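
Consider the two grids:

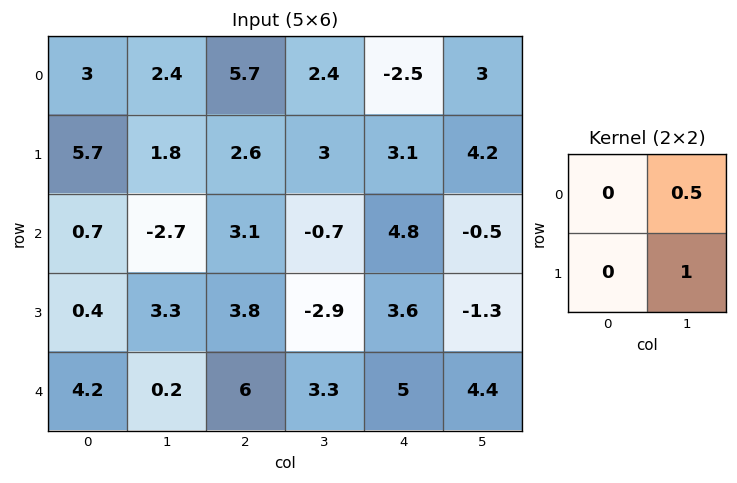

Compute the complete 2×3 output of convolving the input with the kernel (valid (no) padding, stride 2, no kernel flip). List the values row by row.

Output[0,0]: The receptive field on the input at this output position is [3 2.4 / 5.7 1.8]. Elementwise product with the kernel and sum: 2.4·0.5 + 1.8·1.
Output[0,1]: The receptive field on the input at this output position is [5.7 2.4 / 2.6 3]. Elementwise product with the kernel and sum: 2.4·0.5 + 3·1.

3 4.2 5.7
1.95 -3.25 -1.55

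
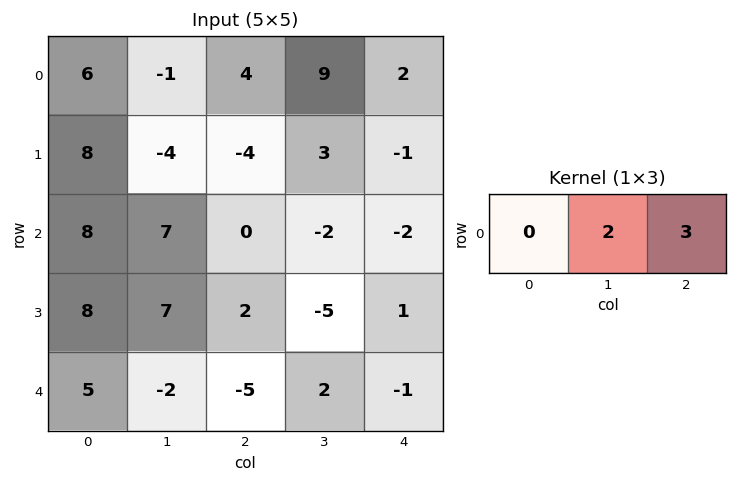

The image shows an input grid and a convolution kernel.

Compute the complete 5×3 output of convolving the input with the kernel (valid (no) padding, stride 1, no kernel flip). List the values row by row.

Output[0,0]: The receptive field on the input at this output position is [6 -1 4]. Elementwise product with the kernel and sum: -1·2 + 4·3.

10 35 24
-20 1 3
14 -6 -10
20 -11 -7
-19 -4 1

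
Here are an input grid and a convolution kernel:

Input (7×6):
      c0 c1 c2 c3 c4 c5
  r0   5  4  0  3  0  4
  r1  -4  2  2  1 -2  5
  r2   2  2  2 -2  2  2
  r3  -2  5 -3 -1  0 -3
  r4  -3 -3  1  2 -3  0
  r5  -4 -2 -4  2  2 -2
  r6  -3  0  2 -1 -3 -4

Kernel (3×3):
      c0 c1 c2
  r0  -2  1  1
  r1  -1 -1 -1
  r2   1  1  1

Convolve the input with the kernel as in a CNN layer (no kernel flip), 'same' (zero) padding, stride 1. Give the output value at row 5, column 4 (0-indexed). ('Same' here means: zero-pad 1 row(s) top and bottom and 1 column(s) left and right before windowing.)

The receptive field on the zero-padded input at this output position is [2 -3 0 / 2 2 -2 / -1 -3 -4]. Elementwise product with the kernel and sum: 2·-2 + -3·1 + 0·1 + 2·-1 + 2·-1 + -2·-1 + -1·1 + -3·1 + -4·1.

-17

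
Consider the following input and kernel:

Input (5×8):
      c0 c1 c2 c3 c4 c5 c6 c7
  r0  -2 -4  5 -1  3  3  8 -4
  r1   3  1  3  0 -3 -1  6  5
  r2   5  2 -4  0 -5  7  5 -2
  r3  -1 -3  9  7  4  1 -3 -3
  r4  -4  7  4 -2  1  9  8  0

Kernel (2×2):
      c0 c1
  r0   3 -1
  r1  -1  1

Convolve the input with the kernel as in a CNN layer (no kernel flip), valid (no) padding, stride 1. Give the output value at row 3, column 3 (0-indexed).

20

The receptive field on the input at this output position is [7 4 / -2 1]. Elementwise product with the kernel and sum: 7·3 + 4·-1 + -2·-1 + 1·1.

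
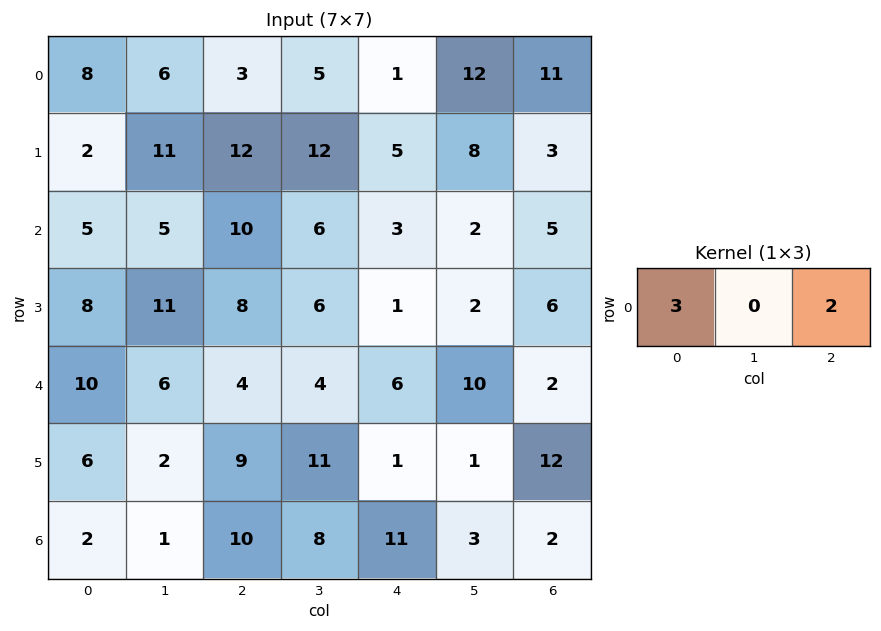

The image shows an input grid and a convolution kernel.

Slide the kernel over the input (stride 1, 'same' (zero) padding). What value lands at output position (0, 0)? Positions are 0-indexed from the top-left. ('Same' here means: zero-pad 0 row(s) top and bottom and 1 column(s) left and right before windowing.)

The receptive field on the zero-padded input at this output position is [0 8 6]. Elementwise product with the kernel and sum: 0·3 + 6·2.

12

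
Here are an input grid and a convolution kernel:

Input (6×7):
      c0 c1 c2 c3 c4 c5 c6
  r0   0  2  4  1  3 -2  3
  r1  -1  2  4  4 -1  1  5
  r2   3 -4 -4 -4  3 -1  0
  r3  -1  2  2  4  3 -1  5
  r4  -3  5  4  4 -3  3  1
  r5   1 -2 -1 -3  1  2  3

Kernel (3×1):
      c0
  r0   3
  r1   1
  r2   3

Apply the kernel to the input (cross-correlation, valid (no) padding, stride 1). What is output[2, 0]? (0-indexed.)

The receptive field on the input at this output position is [3 / -1 / -3]. Elementwise product with the kernel and sum: 3·3 + -1·1 + -3·3.

-1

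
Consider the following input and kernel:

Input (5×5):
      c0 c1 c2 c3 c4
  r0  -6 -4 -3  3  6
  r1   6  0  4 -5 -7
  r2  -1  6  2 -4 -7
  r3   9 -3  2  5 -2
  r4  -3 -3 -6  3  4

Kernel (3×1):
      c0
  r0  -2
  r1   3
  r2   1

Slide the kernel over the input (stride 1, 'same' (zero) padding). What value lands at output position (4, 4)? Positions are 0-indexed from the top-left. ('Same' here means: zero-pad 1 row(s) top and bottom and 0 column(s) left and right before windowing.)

16

The receptive field on the zero-padded input at this output position is [-2 / 4 / 0]. Elementwise product with the kernel and sum: -2·-2 + 4·3 + 0·1.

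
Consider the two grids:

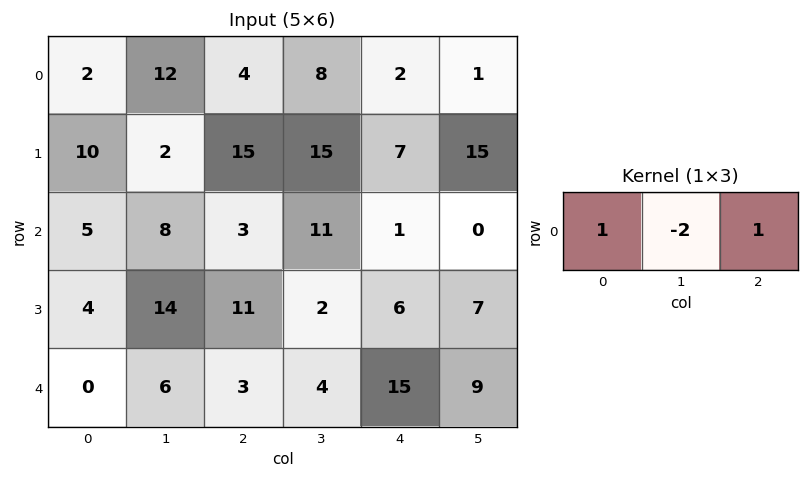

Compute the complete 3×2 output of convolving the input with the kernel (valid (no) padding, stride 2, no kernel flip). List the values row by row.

-18 -10
-8 -18
-9 10

Output[0,0]: The receptive field on the input at this output position is [2 12 4]. Elementwise product with the kernel and sum: 2·1 + 12·-2 + 4·1.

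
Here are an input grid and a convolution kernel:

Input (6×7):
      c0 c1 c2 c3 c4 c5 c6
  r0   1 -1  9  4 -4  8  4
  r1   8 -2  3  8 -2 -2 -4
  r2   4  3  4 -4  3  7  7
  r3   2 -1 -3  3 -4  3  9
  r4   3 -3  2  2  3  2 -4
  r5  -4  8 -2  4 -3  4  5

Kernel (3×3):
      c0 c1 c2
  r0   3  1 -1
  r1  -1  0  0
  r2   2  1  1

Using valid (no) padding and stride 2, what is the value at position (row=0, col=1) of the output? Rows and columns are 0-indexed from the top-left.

39

The receptive field on the input at this output position is [9 4 -4 / 3 8 -2 / 4 -4 3]. Elementwise product with the kernel and sum: 9·3 + 4·1 + -4·-1 + 3·-1 + 4·2 + -4·1 + 3·1.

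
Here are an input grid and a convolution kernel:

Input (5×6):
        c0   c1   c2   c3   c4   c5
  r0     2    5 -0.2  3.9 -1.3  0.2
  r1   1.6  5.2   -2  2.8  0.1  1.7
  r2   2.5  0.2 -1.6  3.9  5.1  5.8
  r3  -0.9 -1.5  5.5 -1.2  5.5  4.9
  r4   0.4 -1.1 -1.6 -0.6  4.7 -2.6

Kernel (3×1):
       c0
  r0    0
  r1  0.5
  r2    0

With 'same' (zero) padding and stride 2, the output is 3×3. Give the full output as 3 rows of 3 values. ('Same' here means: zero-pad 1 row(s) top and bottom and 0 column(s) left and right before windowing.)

1 -0.1 -0.65
1.25 -0.8 2.55
0.2 -0.8 2.35

Output[0,0]: The receptive field on the zero-padded input at this output position is [0 / 2 / 1.6]. Elementwise product with the kernel and sum: 2·0.5.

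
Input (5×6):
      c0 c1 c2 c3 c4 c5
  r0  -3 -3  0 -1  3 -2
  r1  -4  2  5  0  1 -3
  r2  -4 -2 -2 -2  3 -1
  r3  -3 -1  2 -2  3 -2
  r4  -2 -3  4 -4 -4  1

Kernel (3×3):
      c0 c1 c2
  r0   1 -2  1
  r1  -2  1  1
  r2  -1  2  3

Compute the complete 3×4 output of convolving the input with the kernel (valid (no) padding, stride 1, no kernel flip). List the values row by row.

12 -11 3 -6
8 -9 14 3
13 1 -22 -5

Output[0,0]: The receptive field on the input at this output position is [-3 -3 0 / -4 2 5 / -4 -2 -2]. Elementwise product with the kernel and sum: -3·1 + -3·-2 + 0·1 + -4·-2 + 2·1 + 5·1 + -4·-1 + -2·2 + -2·3.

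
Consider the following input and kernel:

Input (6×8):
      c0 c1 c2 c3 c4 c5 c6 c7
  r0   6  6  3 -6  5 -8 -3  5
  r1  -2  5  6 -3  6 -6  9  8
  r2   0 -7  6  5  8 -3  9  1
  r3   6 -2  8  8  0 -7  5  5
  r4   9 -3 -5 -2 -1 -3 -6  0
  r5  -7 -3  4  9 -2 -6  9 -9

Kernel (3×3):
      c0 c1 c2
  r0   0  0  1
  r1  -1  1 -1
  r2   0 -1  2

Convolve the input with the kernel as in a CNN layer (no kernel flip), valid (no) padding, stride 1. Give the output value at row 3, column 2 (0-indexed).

The receptive field on the input at this output position is [8 8 0 / -5 -2 -1 / 4 9 -2]. Elementwise product with the kernel and sum: 0·1 + -5·-1 + -2·1 + -1·-1 + 9·-1 + -2·2.

-9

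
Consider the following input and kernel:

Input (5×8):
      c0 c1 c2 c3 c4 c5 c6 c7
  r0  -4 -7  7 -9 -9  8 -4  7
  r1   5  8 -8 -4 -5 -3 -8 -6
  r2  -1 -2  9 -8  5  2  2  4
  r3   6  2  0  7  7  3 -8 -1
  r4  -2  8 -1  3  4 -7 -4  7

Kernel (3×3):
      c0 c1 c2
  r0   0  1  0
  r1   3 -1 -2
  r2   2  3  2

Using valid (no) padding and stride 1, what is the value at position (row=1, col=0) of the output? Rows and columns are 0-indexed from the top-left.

The receptive field on the input at this output position is [5 8 -8 / -1 -2 9 / 6 2 0]. Elementwise product with the kernel and sum: 8·1 + -1·3 + -2·-1 + 9·-2 + 6·2 + 2·3 + 0·2.

7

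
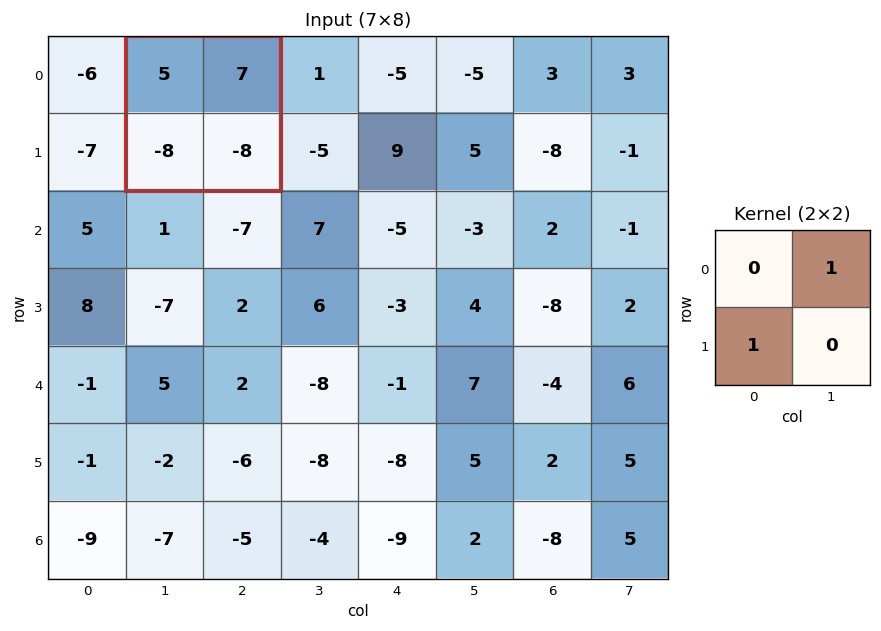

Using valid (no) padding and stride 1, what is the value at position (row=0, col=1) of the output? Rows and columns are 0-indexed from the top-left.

-1

The receptive field on the input at this output position is [5 7 / -8 -8]. Elementwise product with the kernel and sum: 7·1 + -8·1.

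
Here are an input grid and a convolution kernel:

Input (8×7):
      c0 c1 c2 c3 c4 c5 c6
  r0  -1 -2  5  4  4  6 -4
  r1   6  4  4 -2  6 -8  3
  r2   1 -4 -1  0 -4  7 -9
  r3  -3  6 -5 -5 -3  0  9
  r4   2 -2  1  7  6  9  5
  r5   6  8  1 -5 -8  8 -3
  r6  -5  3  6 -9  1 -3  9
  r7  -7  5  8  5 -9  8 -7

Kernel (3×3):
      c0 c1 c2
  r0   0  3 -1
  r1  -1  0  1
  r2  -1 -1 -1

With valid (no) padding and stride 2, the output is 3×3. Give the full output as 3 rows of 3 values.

Output[0,0]: The receptive field on the input at this output position is [-1 -2 5 / 6 4 4 / 1 -4 -1]. Elementwise product with the kernel and sum: -2·3 + 5·-1 + 6·-1 + 4·1 + 1·-1 + -4·-1 + -1·-1.

-9 15 25
-14 -8 22
-16 8 20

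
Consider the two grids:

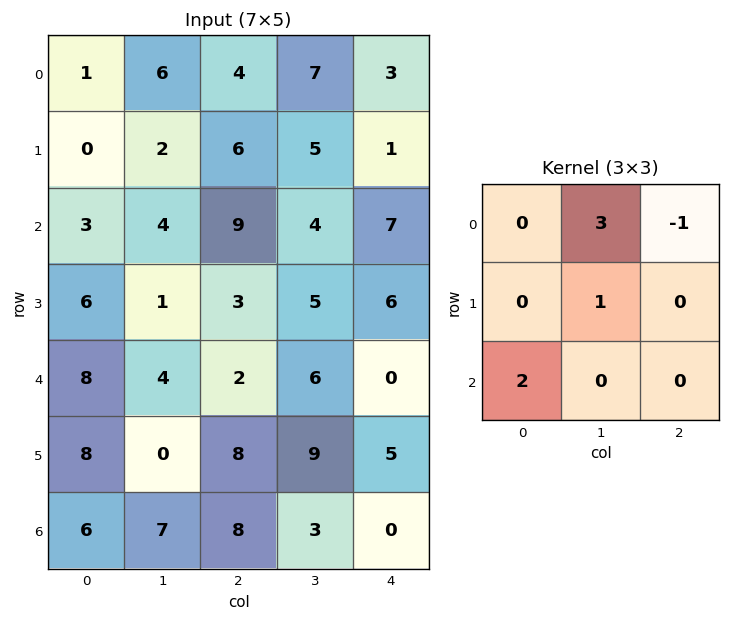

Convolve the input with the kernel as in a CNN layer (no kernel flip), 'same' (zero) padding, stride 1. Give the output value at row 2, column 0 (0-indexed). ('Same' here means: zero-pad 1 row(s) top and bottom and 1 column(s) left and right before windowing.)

1

The receptive field on the zero-padded input at this output position is [0 0 2 / 0 3 4 / 0 6 1]. Elementwise product with the kernel and sum: 0·3 + 2·-1 + 3·1 + 0·2.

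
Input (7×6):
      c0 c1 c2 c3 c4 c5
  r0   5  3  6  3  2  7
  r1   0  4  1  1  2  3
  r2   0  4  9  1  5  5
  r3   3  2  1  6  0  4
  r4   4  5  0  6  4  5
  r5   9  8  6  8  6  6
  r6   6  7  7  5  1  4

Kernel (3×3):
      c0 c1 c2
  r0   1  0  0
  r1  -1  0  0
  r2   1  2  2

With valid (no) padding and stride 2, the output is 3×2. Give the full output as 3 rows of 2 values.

31 26
11 28
29 13

Output[0,0]: The receptive field on the input at this output position is [5 3 6 / 0 4 1 / 0 4 9]. Elementwise product with the kernel and sum: 5·1 + 0·-1 + 0·1 + 4·2 + 9·2.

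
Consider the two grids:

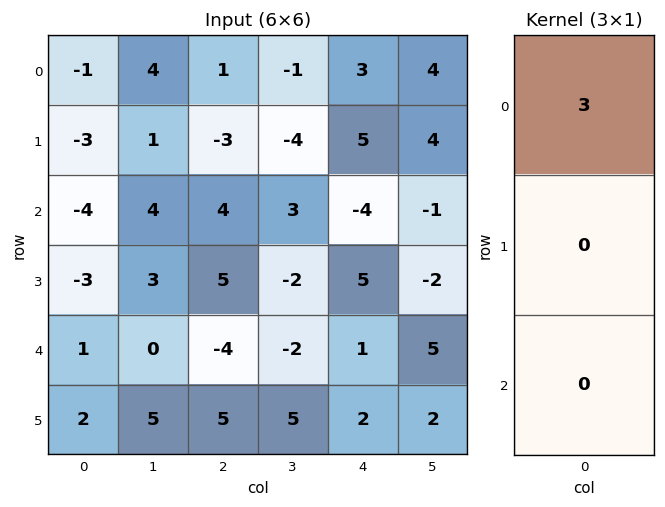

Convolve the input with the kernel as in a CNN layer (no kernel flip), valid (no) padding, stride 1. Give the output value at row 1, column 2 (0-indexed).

-9

The receptive field on the input at this output position is [-3 / 4 / 5]. Elementwise product with the kernel and sum: -3·3.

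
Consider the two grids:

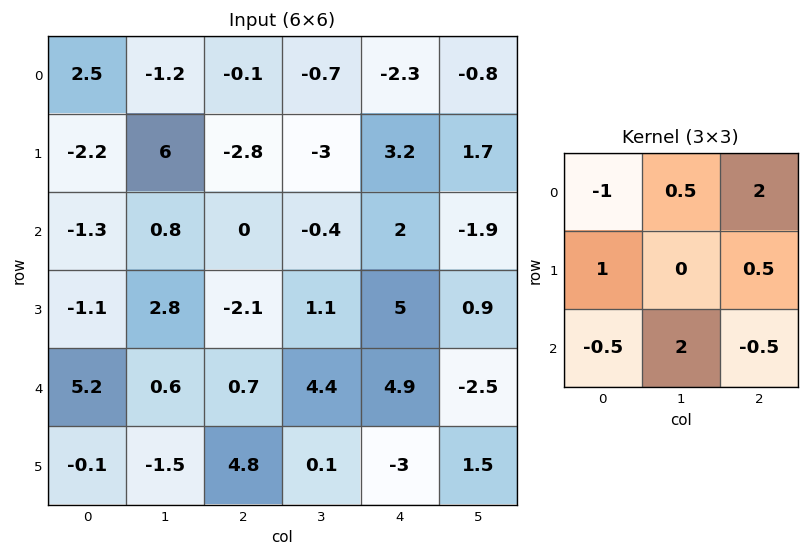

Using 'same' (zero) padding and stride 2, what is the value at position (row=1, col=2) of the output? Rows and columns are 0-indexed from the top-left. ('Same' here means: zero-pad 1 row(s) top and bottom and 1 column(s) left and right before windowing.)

The receptive field on the zero-padded input at this output position is [-3 3.2 1.7 / -0.4 2 -1.9 / 1.1 5 0.9]. Elementwise product with the kernel and sum: -3·-1 + 3.2·0.5 + 1.7·2 + -0.4·1 + -1.9·0.5 + 1.1·-0.5 + 5·2 + 0.9·-0.5.

15.65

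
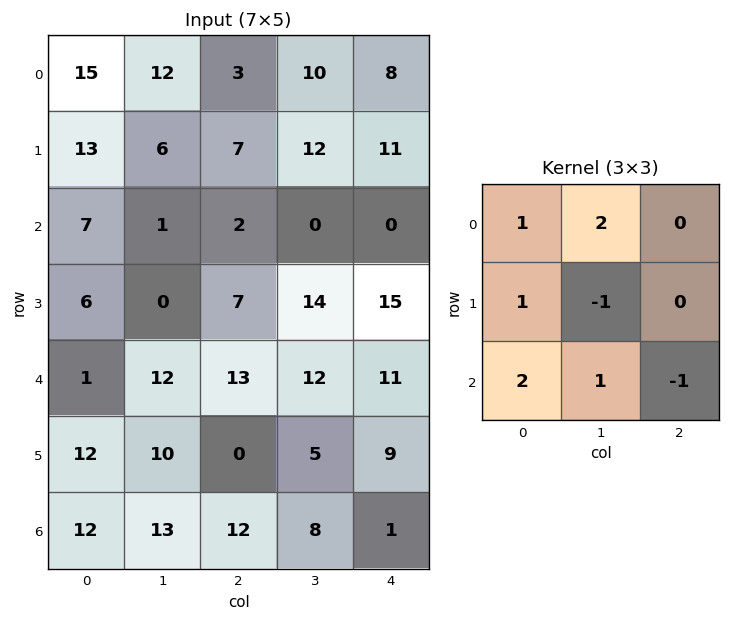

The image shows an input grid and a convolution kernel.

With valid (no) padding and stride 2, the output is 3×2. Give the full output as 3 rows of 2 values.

59 22
16 22
52 63

Output[0,0]: The receptive field on the input at this output position is [15 12 3 / 13 6 7 / 7 1 2]. Elementwise product with the kernel and sum: 15·1 + 12·2 + 13·1 + 6·-1 + 7·2 + 1·1 + 2·-1.
Output[0,1]: The receptive field on the input at this output position is [3 10 8 / 7 12 11 / 2 0 0]. Elementwise product with the kernel and sum: 3·1 + 10·2 + 7·1 + 12·-1 + 2·2 + 0·1 + 0·-1.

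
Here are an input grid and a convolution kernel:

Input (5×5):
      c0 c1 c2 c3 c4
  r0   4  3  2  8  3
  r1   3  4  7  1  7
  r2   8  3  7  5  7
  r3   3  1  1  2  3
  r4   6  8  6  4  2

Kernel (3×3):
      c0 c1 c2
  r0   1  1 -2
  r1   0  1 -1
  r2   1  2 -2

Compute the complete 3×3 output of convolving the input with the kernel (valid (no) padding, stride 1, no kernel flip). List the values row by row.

0 2 1
-8 10 -9
7 11 7

Output[0,0]: The receptive field on the input at this output position is [4 3 2 / 3 4 7 / 8 3 7]. Elementwise product with the kernel and sum: 4·1 + 3·1 + 2·-2 + 4·1 + 7·-1 + 8·1 + 3·2 + 7·-2.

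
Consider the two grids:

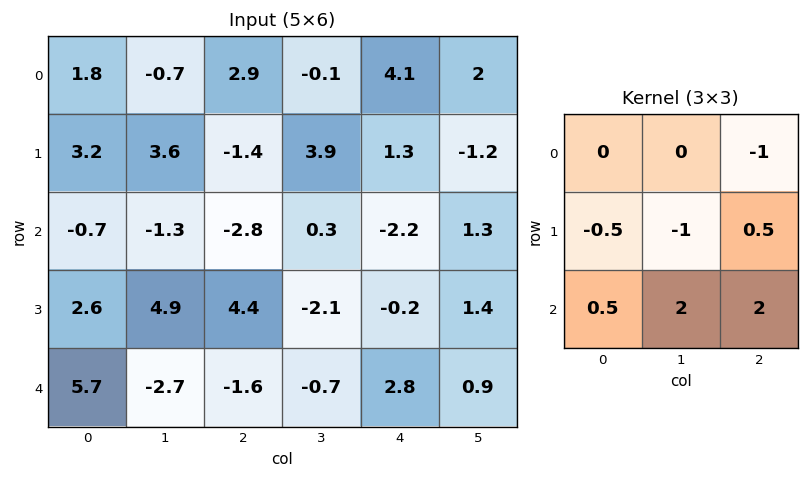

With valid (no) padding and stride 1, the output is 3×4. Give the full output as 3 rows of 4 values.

Output[0,0]: The receptive field on the input at this output position is [1.8 -0.7 2.9 / 3.2 3.6 -1.4 / -0.7 -1.3 -2.8]. Elementwise product with the kernel and sum: 2.9·-1 + 3.2·-0.5 + 3.6·-1 + -1.4·0.5 + -0.7·0.5 + -1.3·2 + -2.8·2.
Output[0,1]: The receptive field on the input at this output position is [-0.7 2.9 -0.1 / 3.6 -1.4 3.9 / -1.3 -2.8 0.3]. Elementwise product with the kernel and sum: -0.1·-1 + 3.6·-0.5 + -1.4·-1 + 3.9·0.5 + -1.3·0.5 + -2.8·2 + 0.3·2.

-17.35 -4 -11.85 -7.5
21.55 6.75 -3.7 5.25
-6.95 -14.15 5.4 7.7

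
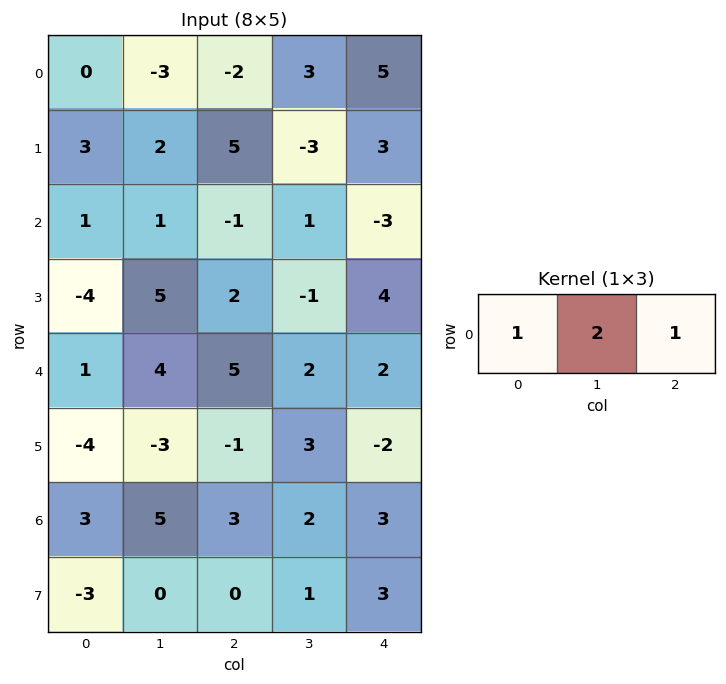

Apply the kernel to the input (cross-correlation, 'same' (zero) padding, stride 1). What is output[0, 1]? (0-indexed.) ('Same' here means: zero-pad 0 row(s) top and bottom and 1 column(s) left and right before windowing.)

-8

The receptive field on the zero-padded input at this output position is [0 -3 -2]. Elementwise product with the kernel and sum: 0·1 + -3·2 + -2·1.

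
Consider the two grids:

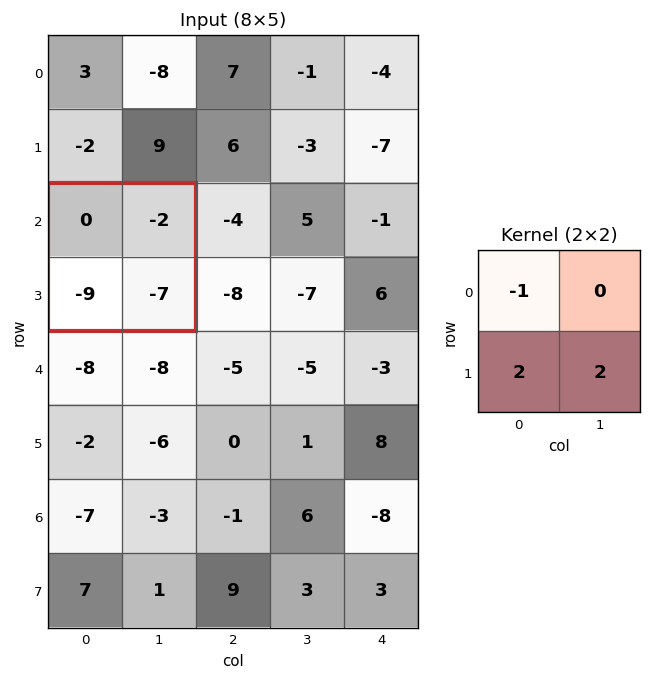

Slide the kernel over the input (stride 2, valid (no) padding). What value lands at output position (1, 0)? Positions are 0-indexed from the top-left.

The receptive field on the input at this output position is [0 -2 / -9 -7]. Elementwise product with the kernel and sum: 0·-1 + -9·2 + -7·2.

-32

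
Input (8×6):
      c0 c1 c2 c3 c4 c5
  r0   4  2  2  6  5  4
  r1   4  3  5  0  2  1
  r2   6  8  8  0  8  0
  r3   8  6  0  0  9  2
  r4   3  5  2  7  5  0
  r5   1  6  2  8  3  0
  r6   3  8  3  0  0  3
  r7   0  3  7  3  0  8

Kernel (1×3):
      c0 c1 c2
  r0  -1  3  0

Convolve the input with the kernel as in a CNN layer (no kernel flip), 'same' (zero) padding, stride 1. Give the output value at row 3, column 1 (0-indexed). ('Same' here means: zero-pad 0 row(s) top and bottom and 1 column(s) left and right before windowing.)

The receptive field on the zero-padded input at this output position is [8 6 0]. Elementwise product with the kernel and sum: 8·-1 + 6·3.

10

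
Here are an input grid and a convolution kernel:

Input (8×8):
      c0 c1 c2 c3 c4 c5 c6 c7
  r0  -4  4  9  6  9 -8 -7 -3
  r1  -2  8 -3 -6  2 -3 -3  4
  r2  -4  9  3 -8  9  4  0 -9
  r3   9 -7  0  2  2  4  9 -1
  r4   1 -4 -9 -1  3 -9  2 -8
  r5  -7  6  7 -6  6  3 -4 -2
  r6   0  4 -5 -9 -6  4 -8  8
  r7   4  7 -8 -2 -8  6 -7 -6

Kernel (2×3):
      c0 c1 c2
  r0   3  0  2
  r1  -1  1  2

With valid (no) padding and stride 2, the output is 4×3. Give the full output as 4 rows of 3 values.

Output[0,0]: The receptive field on the input at this output position is [-4 4 9 / -2 8 -3]. Elementwise product with the kernel and sum: -4·3 + 9·2 + -2·-1 + 8·1 + -3·2.

10 46 2
-22 33 47
12 -22 2
-23 -37 -34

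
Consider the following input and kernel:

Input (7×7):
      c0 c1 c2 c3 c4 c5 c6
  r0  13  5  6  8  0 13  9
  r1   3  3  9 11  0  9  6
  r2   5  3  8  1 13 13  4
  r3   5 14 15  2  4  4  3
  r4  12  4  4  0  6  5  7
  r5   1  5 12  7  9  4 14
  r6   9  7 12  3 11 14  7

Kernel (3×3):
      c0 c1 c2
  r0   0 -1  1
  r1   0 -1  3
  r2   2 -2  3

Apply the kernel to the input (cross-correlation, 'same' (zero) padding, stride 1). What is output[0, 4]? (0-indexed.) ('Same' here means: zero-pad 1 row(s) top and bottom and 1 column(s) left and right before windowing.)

88

The receptive field on the zero-padded input at this output position is [0 0 0 / 8 0 13 / 11 0 9]. Elementwise product with the kernel and sum: 0·-1 + 0·1 + 0·-1 + 13·3 + 11·2 + 0·-2 + 9·3.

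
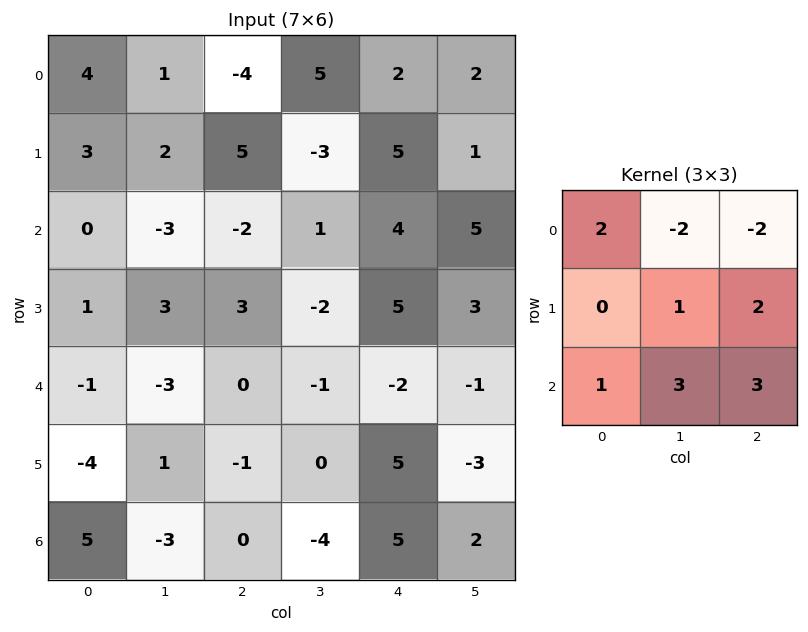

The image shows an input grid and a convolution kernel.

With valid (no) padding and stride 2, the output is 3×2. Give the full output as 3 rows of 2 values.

Output[0,0]: The receptive field on the input at this output position is [4 1 -4 / 3 2 5 / 0 -3 -2]. Elementwise product with the kernel and sum: 4·2 + 1·-2 + -4·-2 + 2·1 + 5·2 + 0·1 + -3·3 + -2·3.

11 -2
9 -15
-1 19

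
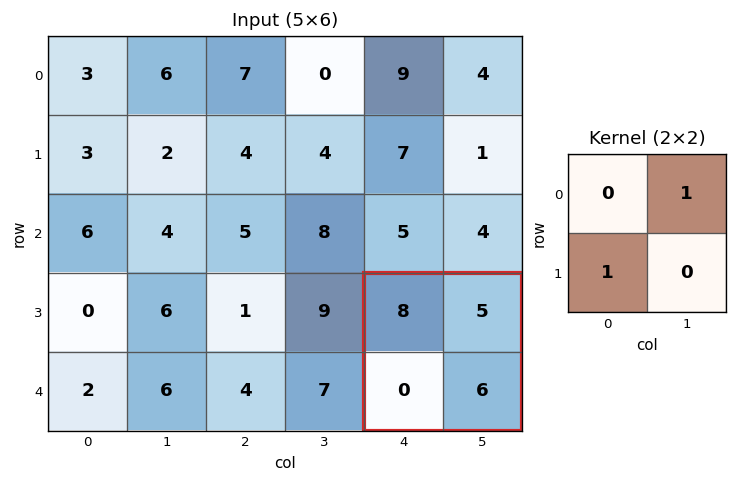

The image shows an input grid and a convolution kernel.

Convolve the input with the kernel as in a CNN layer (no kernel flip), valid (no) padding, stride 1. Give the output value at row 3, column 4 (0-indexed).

The receptive field on the input at this output position is [8 5 / 0 6]. Elementwise product with the kernel and sum: 5·1 + 0·1.

5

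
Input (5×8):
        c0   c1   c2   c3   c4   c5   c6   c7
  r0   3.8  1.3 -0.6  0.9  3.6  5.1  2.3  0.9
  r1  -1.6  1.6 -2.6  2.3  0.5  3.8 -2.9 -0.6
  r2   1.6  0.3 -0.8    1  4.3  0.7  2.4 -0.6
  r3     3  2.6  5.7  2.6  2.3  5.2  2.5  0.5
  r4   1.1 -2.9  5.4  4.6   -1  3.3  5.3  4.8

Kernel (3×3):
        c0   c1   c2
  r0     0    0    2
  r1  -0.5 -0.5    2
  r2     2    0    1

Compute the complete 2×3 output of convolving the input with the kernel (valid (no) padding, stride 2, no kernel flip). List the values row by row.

-4 11.05 7.65
14.6 18.85 9.35

Output[0,0]: The receptive field on the input at this output position is [3.8 1.3 -0.6 / -1.6 1.6 -2.6 / 1.6 0.3 -0.8]. Elementwise product with the kernel and sum: -0.6·2 + -1.6·-0.5 + 1.6·-0.5 + -2.6·2 + 1.6·2 + -0.8·1.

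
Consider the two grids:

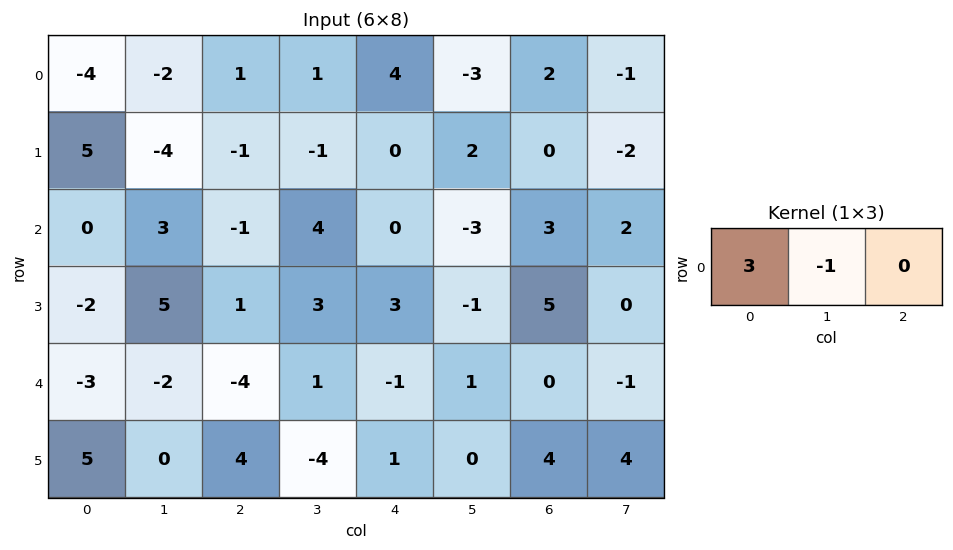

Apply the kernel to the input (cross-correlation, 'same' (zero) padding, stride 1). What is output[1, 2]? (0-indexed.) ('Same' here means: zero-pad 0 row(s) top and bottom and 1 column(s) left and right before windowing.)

The receptive field on the zero-padded input at this output position is [-4 -1 -1]. Elementwise product with the kernel and sum: -4·3 + -1·-1.

-11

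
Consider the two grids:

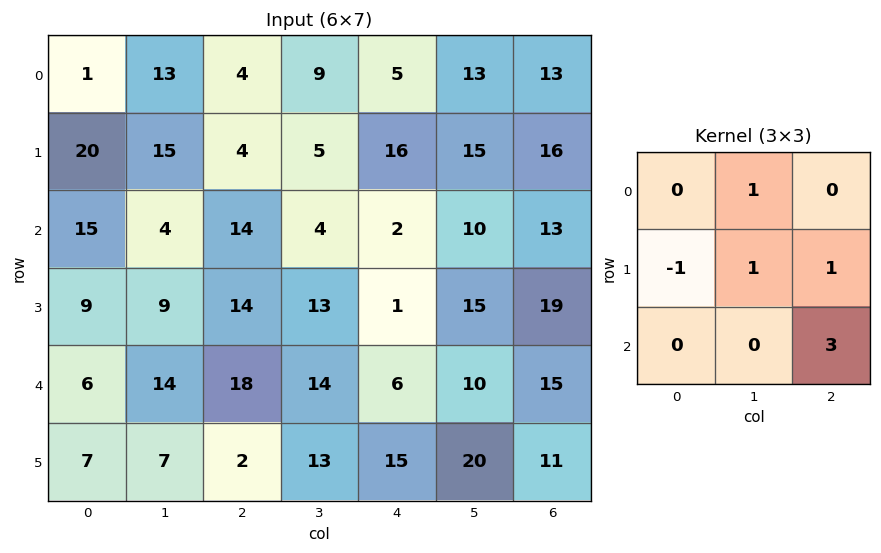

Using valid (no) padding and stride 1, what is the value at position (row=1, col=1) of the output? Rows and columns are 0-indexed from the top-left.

The receptive field on the input at this output position is [15 4 5 / 4 14 4 / 9 14 13]. Elementwise product with the kernel and sum: 4·1 + 4·-1 + 14·1 + 4·1 + 13·3.

57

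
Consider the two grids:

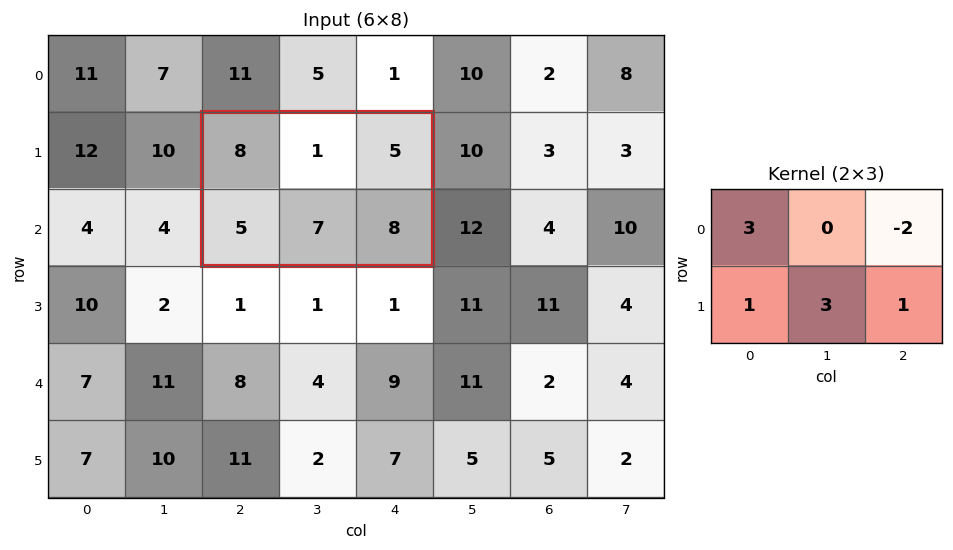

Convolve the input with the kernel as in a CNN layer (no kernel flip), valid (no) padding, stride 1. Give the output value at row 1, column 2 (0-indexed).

48

The receptive field on the input at this output position is [8 1 5 / 5 7 8]. Elementwise product with the kernel and sum: 8·3 + 5·-2 + 5·1 + 7·3 + 8·1.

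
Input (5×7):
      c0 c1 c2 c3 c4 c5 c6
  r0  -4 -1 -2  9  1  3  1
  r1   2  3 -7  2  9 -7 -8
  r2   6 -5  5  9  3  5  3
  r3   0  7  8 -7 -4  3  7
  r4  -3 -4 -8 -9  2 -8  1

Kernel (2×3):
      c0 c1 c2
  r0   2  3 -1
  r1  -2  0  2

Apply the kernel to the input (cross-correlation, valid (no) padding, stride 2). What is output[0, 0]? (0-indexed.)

-27

The receptive field on the input at this output position is [-4 -1 -2 / 2 3 -7]. Elementwise product with the kernel and sum: -4·2 + -1·3 + -2·-1 + 2·-2 + -7·2.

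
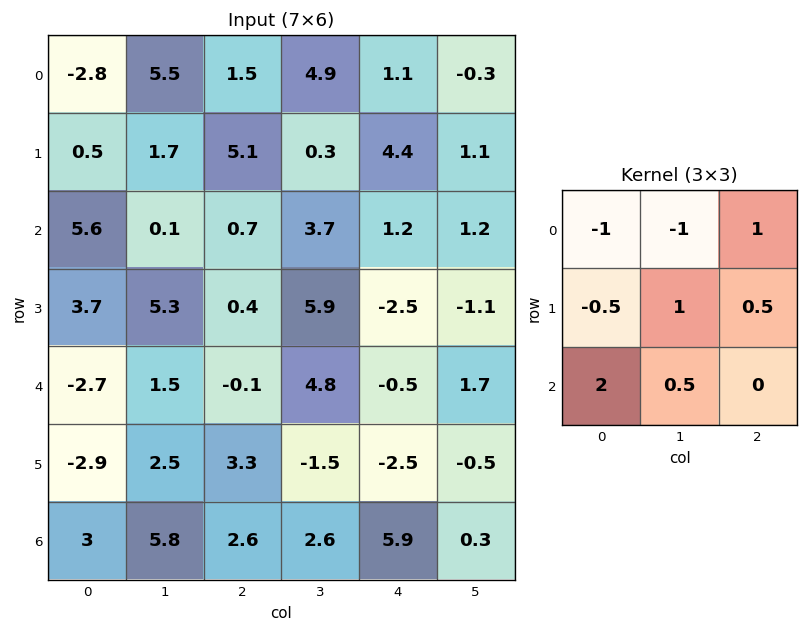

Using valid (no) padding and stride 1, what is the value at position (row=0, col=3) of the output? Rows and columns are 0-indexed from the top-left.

6.5

The receptive field on the input at this output position is [4.9 1.1 -0.3 / 0.3 4.4 1.1 / 3.7 1.2 1.2]. Elementwise product with the kernel and sum: 4.9·-1 + 1.1·-1 + -0.3·1 + 0.3·-0.5 + 4.4·1 + 1.1·0.5 + 3.7·2 + 1.2·0.5.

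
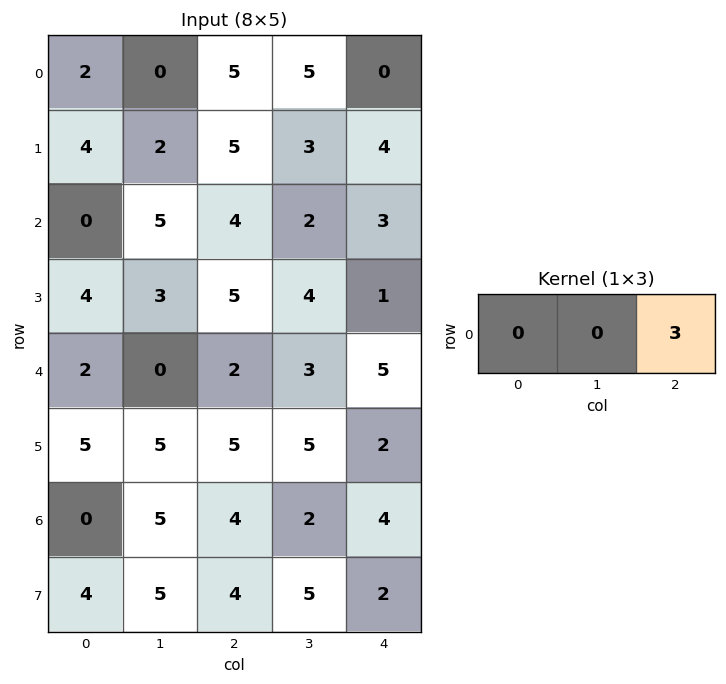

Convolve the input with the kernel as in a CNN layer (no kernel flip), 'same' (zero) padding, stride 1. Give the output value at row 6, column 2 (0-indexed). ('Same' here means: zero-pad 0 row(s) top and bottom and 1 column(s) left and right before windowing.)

The receptive field on the zero-padded input at this output position is [5 4 2]. Elementwise product with the kernel and sum: 2·3.

6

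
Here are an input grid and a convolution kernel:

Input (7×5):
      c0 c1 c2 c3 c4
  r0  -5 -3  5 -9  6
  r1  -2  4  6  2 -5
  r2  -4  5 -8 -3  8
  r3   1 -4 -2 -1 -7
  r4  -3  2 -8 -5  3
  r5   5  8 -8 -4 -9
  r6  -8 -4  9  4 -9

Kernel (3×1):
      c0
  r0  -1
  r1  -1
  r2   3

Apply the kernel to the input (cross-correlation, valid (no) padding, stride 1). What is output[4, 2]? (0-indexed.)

The receptive field on the input at this output position is [-8 / -8 / 9]. Elementwise product with the kernel and sum: -8·-1 + -8·-1 + 9·3.

43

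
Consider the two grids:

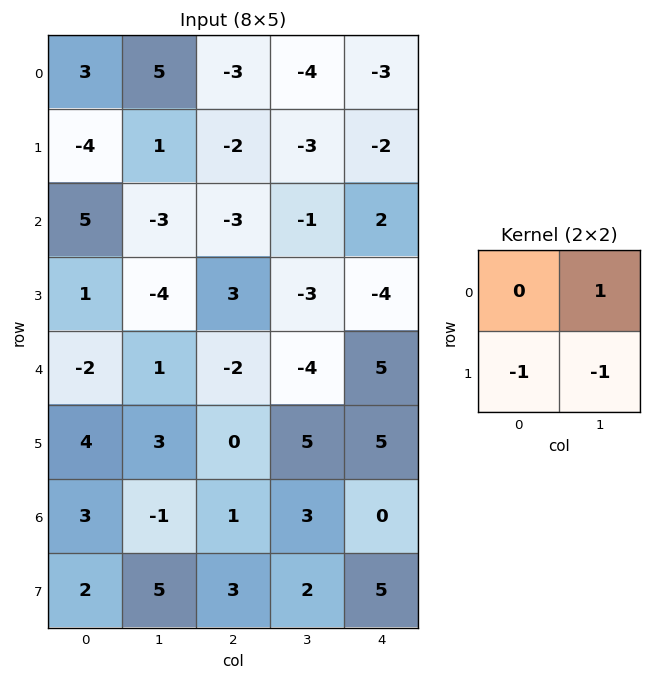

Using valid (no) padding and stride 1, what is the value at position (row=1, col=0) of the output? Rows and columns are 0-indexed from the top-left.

The receptive field on the input at this output position is [-4 1 / 5 -3]. Elementwise product with the kernel and sum: 1·1 + 5·-1 + -3·-1.

-1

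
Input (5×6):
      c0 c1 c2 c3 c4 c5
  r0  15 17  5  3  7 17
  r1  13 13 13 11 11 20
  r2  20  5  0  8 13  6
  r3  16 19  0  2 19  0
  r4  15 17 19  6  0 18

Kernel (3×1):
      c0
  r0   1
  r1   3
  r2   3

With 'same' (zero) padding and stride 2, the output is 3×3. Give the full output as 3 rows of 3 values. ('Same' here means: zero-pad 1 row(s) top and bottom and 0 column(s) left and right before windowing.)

Output[0,0]: The receptive field on the zero-padded input at this output position is [0 / 15 / 13]. Elementwise product with the kernel and sum: 0·1 + 15·3 + 13·3.
Output[0,1]: The receptive field on the zero-padded input at this output position is [0 / 5 / 13]. Elementwise product with the kernel and sum: 0·1 + 5·3 + 13·3.

84 54 54
121 13 107
61 57 19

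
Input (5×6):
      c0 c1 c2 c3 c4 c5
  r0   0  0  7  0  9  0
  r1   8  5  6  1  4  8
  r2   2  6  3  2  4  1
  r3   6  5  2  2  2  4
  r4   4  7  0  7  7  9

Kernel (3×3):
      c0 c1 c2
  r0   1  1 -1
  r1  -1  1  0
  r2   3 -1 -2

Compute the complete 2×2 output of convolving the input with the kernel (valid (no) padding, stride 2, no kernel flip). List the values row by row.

-16 -8
9 -20

Output[0,0]: The receptive field on the input at this output position is [0 0 7 / 8 5 6 / 2 6 3]. Elementwise product with the kernel and sum: 0·1 + 0·1 + 7·-1 + 8·-1 + 5·1 + 2·3 + 6·-1 + 3·-2.
Output[0,1]: The receptive field on the input at this output position is [7 0 9 / 6 1 4 / 3 2 4]. Elementwise product with the kernel and sum: 7·1 + 0·1 + 9·-1 + 6·-1 + 1·1 + 3·3 + 2·-1 + 4·-2.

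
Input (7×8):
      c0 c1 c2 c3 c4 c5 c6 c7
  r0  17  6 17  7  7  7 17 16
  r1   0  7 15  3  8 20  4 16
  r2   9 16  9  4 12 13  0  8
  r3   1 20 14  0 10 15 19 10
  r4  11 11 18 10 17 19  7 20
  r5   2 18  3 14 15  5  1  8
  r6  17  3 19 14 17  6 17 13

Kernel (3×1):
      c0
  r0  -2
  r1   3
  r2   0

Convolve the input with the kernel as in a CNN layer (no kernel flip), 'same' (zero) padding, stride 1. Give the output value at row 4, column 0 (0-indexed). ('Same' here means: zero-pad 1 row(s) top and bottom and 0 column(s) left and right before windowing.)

The receptive field on the zero-padded input at this output position is [1 / 11 / 2]. Elementwise product with the kernel and sum: 1·-2 + 11·3.

31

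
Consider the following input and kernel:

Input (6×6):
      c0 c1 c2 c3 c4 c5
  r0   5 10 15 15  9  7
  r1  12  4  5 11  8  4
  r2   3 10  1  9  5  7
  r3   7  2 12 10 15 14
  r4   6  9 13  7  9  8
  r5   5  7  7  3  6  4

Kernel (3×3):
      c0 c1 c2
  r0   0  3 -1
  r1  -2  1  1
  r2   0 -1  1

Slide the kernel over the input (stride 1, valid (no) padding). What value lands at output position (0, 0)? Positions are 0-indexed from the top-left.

The receptive field on the input at this output position is [5 10 15 / 12 4 5 / 3 10 1]. Elementwise product with the kernel and sum: 10·3 + 15·-1 + 12·-2 + 4·1 + 5·1 + 10·-1 + 1·1.

-9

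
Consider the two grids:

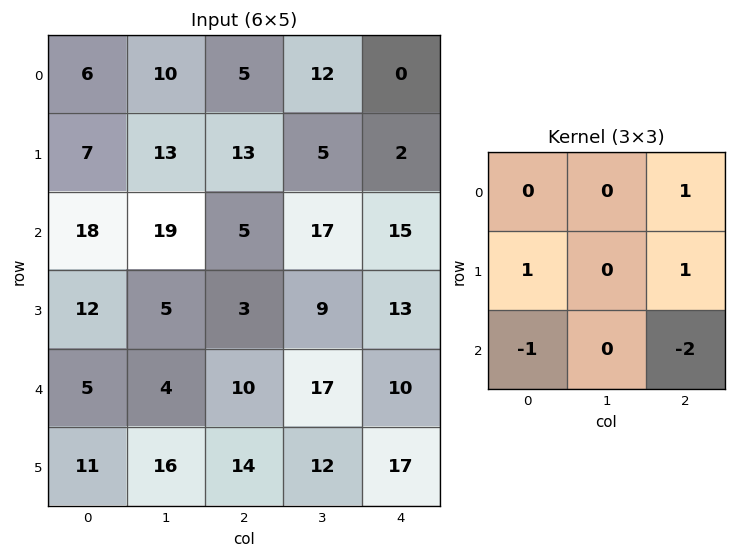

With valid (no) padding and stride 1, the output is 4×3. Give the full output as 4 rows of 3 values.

-3 -23 -20
18 18 -7
-5 -7 1
-21 -10 -15

Output[0,0]: The receptive field on the input at this output position is [6 10 5 / 7 13 13 / 18 19 5]. Elementwise product with the kernel and sum: 5·1 + 7·1 + 13·1 + 18·-1 + 5·-2.
Output[0,1]: The receptive field on the input at this output position is [10 5 12 / 13 13 5 / 19 5 17]. Elementwise product with the kernel and sum: 12·1 + 13·1 + 5·1 + 19·-1 + 17·-2.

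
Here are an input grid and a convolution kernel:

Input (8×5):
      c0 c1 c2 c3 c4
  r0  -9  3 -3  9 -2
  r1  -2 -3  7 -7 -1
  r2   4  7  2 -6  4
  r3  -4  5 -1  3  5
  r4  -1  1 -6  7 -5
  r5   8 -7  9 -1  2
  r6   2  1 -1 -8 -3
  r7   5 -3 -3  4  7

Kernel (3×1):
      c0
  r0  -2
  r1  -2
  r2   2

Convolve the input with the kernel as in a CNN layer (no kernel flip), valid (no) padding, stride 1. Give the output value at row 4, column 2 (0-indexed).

-8

The receptive field on the input at this output position is [-6 / 9 / -1]. Elementwise product with the kernel and sum: -6·-2 + 9·-2 + -1·2.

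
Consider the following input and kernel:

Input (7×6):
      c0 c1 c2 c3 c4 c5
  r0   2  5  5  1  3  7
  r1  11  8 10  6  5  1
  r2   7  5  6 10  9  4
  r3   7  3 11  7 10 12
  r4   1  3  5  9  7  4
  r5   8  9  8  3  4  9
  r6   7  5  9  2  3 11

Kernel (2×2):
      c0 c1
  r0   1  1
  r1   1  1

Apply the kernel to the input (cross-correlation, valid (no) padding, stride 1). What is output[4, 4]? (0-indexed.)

The receptive field on the input at this output position is [7 4 / 4 9]. Elementwise product with the kernel and sum: 7·1 + 4·1 + 4·1 + 9·1.

24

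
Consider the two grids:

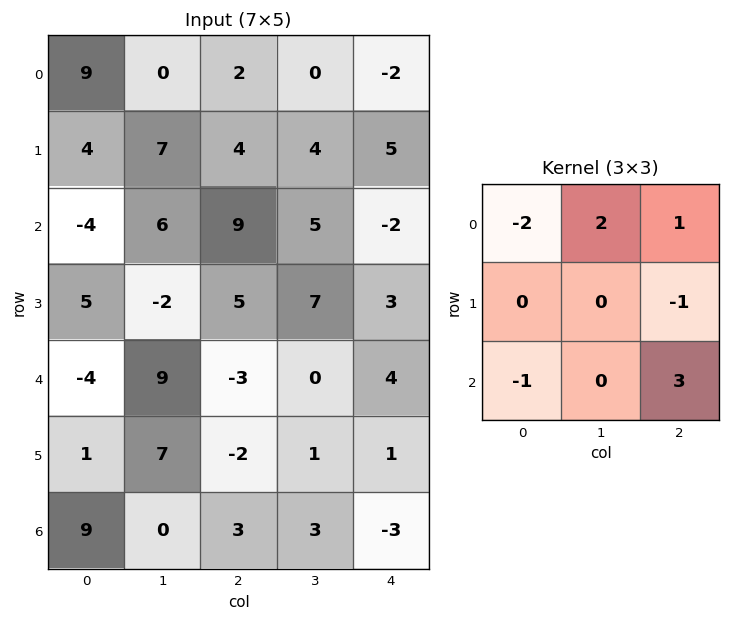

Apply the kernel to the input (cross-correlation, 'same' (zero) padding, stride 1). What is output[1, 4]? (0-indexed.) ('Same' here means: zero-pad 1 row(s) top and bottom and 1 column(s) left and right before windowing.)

The receptive field on the zero-padded input at this output position is [0 -2 0 / 4 5 0 / 5 -2 0]. Elementwise product with the kernel and sum: 0·-2 + -2·2 + 0·1 + 0·-1 + 5·-1 + 0·3.

-9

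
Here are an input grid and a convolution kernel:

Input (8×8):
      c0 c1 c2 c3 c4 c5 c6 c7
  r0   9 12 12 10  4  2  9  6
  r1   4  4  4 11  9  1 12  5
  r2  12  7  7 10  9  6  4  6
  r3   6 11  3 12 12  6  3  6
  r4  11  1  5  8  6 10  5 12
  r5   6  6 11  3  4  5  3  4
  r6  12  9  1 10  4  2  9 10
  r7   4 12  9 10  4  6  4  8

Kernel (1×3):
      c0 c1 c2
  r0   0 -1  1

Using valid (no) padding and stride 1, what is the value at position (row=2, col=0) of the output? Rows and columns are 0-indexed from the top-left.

The receptive field on the input at this output position is [12 7 7]. Elementwise product with the kernel and sum: 7·-1 + 7·1.

0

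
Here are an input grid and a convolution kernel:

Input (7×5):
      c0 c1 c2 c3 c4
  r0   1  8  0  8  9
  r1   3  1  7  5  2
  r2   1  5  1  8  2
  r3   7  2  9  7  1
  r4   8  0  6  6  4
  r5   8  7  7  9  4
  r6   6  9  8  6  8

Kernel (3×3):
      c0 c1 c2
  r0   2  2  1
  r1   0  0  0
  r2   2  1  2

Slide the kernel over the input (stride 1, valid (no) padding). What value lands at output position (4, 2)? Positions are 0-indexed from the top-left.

The receptive field on the input at this output position is [6 6 4 / 7 9 4 / 8 6 8]. Elementwise product with the kernel and sum: 6·2 + 6·2 + 4·1 + 8·2 + 6·1 + 8·2.

66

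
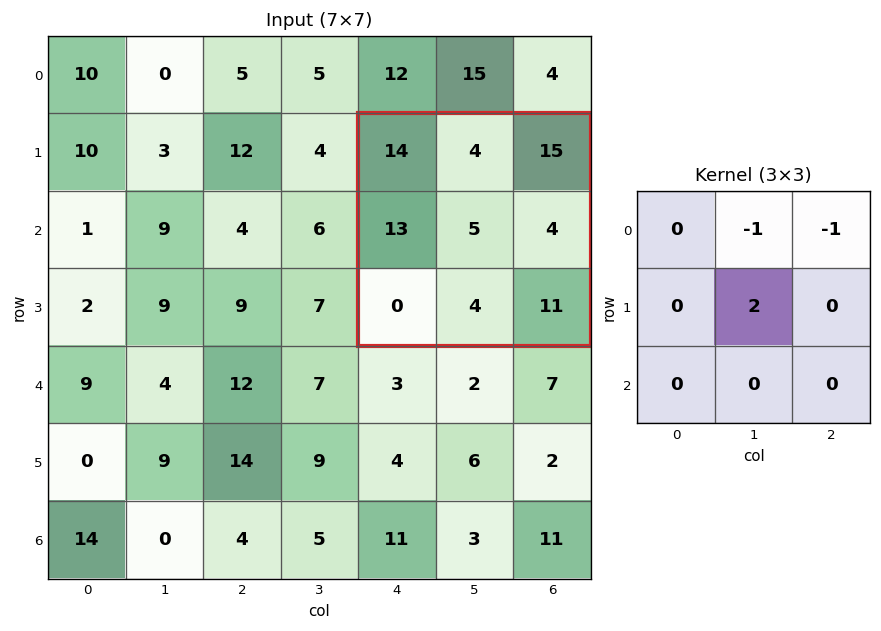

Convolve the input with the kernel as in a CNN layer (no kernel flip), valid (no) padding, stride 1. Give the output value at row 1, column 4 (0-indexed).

The receptive field on the input at this output position is [14 4 15 / 13 5 4 / 0 4 11]. Elementwise product with the kernel and sum: 4·-1 + 15·-1 + 5·2.

-9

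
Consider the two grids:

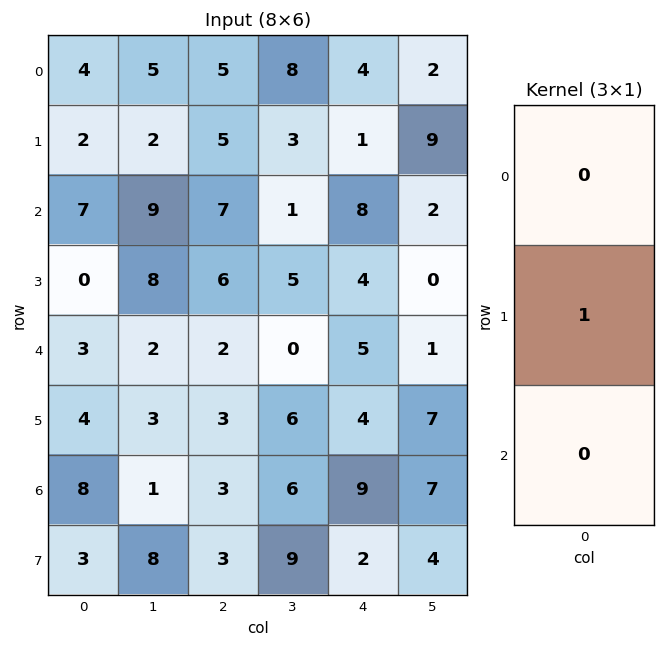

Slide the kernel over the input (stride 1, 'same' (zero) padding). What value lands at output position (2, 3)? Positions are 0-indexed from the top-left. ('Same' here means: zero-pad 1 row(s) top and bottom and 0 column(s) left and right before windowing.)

The receptive field on the zero-padded input at this output position is [3 / 1 / 5]. Elementwise product with the kernel and sum: 1·1.

1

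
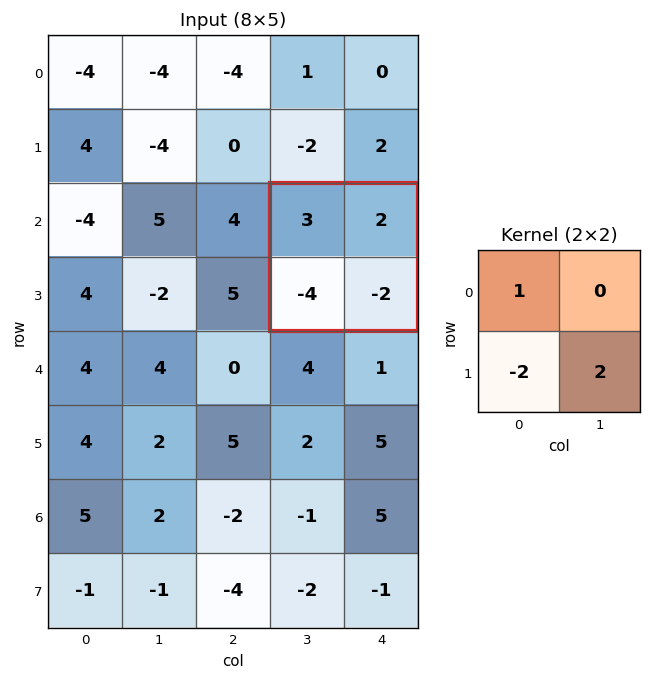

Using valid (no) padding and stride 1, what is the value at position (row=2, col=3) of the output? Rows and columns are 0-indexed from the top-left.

7

The receptive field on the input at this output position is [3 2 / -4 -2]. Elementwise product with the kernel and sum: 3·1 + -4·-2 + -2·2.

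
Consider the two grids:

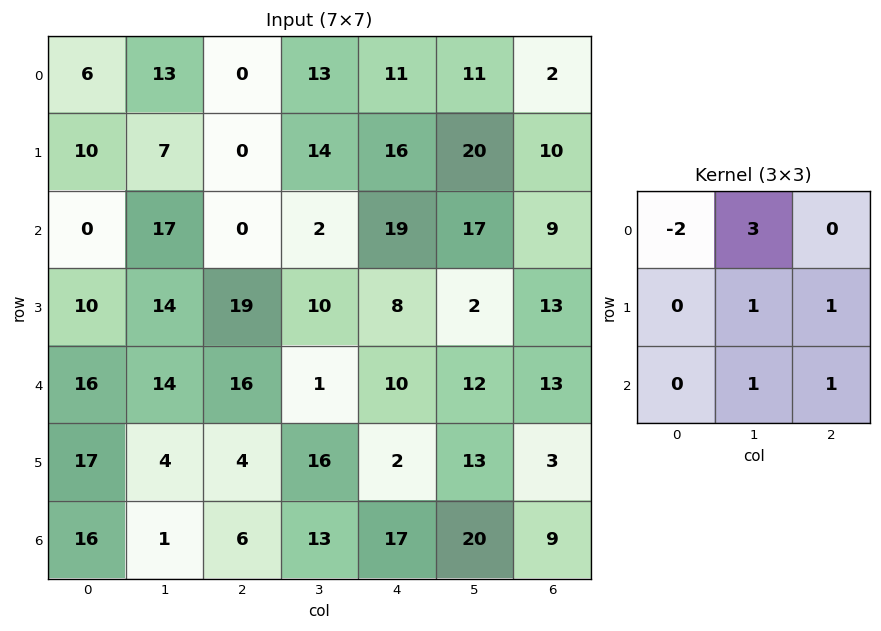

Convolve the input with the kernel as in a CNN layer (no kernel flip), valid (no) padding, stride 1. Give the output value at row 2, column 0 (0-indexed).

114

The receptive field on the input at this output position is [0 17 0 / 10 14 19 / 16 14 16]. Elementwise product with the kernel and sum: 0·-2 + 17·3 + 14·1 + 19·1 + 14·1 + 16·1.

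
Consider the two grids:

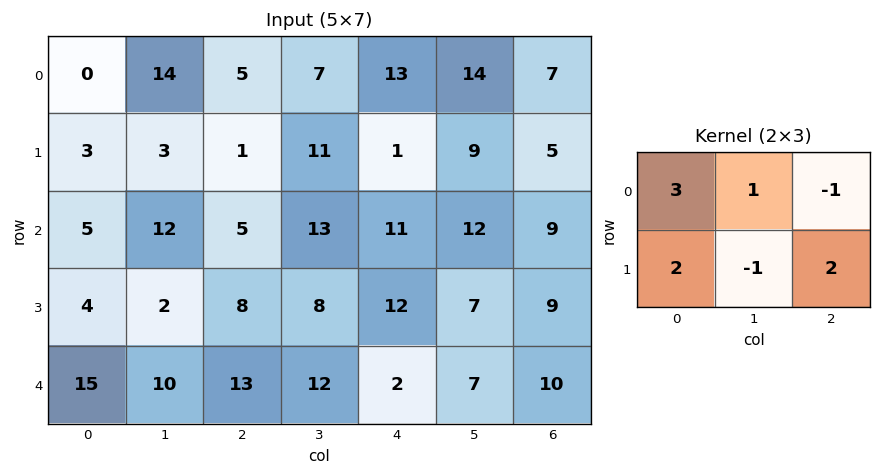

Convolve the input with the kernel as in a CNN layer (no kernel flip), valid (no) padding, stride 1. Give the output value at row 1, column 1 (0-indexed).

44

The receptive field on the input at this output position is [3 1 11 / 12 5 13]. Elementwise product with the kernel and sum: 3·3 + 1·1 + 11·-1 + 12·2 + 5·-1 + 13·2.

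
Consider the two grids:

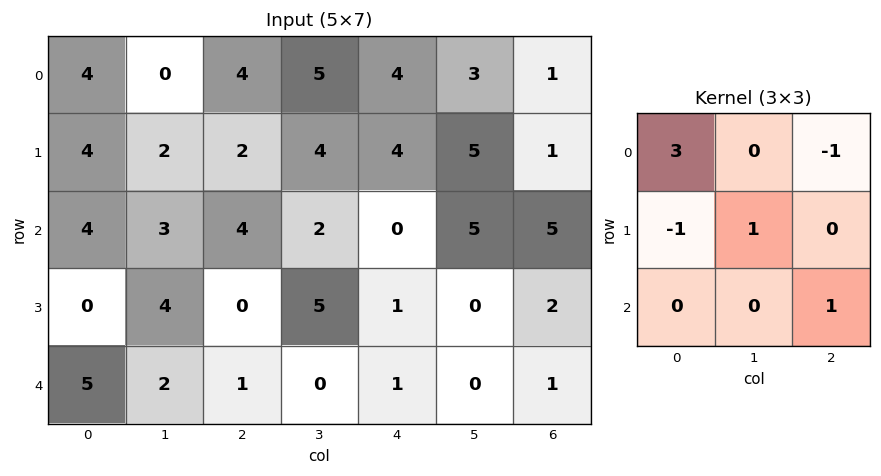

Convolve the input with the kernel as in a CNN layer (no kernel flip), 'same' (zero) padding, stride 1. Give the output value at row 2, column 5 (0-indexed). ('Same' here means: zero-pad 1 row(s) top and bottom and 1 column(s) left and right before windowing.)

The receptive field on the zero-padded input at this output position is [4 5 1 / 0 5 5 / 1 0 2]. Elementwise product with the kernel and sum: 4·3 + 1·-1 + 0·-1 + 5·1 + 2·1.

18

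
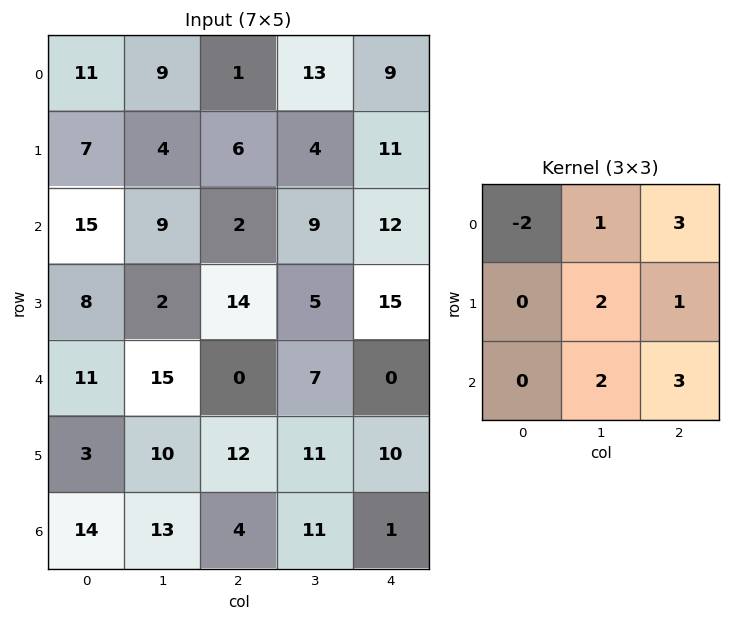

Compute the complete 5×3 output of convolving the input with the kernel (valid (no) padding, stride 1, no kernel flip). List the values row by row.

Output[0,0]: The receptive field on the input at this output position is [11 9 1 / 7 4 6 / 15 9 2]. Elementwise product with the kernel and sum: 11·-2 + 9·1 + 1·3 + 4·2 + 6·1 + 9·2 + 2·3.
Output[0,1]: The receptive field on the input at this output position is [9 1 13 / 4 6 4 / 9 2 9]. Elementwise product with the kernel and sum: 9·-2 + 1·1 + 13·3 + 6·2 + 4·1 + 2·2 + 9·3.

28 69 111
74 66 110
33 65 80
114 89 88
63 67 64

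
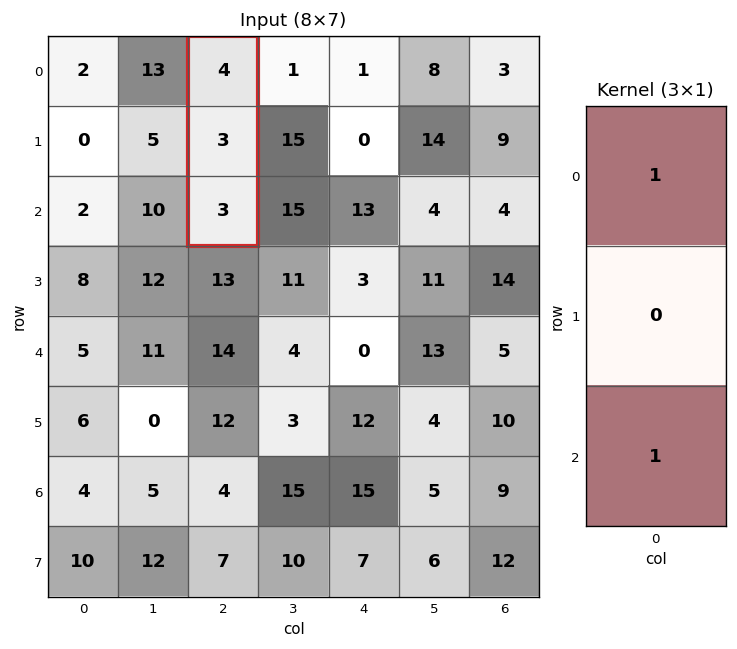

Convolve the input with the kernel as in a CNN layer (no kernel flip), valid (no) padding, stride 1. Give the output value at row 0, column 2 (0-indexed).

7

The receptive field on the input at this output position is [4 / 3 / 3]. Elementwise product with the kernel and sum: 4·1 + 3·1.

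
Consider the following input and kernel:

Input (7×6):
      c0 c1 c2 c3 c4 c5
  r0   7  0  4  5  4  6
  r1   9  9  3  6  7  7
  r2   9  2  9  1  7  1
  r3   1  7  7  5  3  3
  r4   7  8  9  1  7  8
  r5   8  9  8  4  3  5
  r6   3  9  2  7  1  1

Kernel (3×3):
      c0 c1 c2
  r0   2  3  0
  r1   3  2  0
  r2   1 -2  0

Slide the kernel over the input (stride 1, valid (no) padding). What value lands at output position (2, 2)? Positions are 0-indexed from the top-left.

59

The receptive field on the input at this output position is [9 1 7 / 7 5 3 / 9 1 7]. Elementwise product with the kernel and sum: 9·2 + 1·3 + 7·3 + 5·2 + 9·1 + 1·-2.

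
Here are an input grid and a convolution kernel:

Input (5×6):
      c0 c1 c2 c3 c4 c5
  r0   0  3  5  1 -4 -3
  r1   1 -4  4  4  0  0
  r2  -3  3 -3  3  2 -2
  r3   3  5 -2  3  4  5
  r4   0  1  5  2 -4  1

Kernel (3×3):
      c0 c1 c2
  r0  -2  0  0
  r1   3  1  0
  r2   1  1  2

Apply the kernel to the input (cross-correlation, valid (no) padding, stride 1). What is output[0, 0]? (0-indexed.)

The receptive field on the input at this output position is [0 3 5 / 1 -4 4 / -3 3 -3]. Elementwise product with the kernel and sum: 0·-2 + 1·3 + -4·1 + -3·1 + 3·1 + -3·2.

-7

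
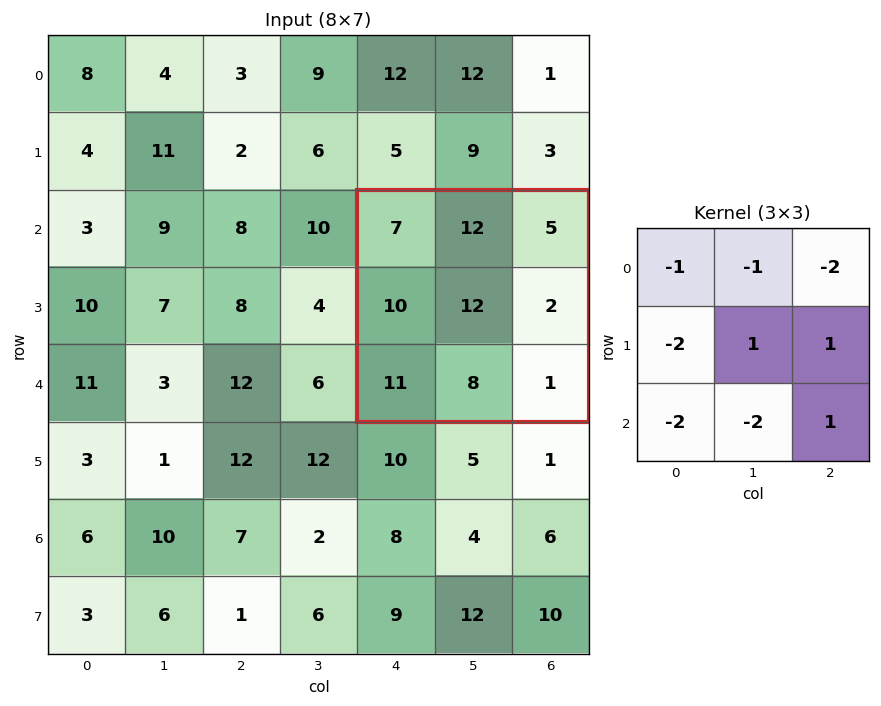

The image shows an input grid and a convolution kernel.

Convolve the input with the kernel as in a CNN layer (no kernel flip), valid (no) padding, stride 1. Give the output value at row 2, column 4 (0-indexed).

-72

The receptive field on the input at this output position is [7 12 5 / 10 12 2 / 11 8 1]. Elementwise product with the kernel and sum: 7·-1 + 12·-1 + 5·-2 + 10·-2 + 12·1 + 2·1 + 11·-2 + 8·-2 + 1·1.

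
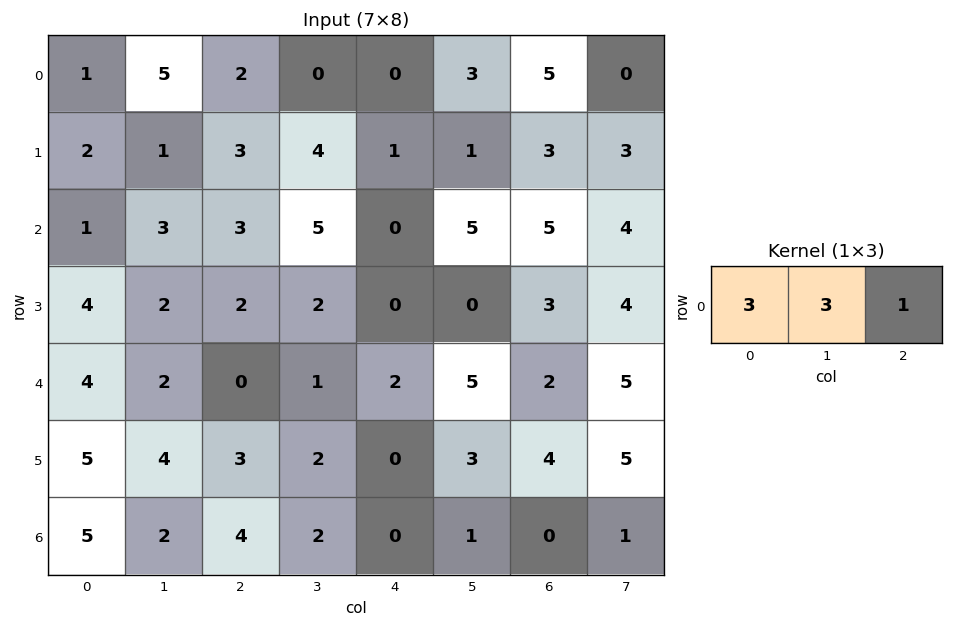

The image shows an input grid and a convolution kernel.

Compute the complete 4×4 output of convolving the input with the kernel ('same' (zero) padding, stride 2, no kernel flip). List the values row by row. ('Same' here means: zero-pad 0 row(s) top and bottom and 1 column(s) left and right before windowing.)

Output[0,0]: The receptive field on the zero-padded input at this output position is [0 1 5]. Elementwise product with the kernel and sum: 0·3 + 1·3 + 5·1.

8 21 3 24
6 23 20 34
14 7 14 26
17 20 7 4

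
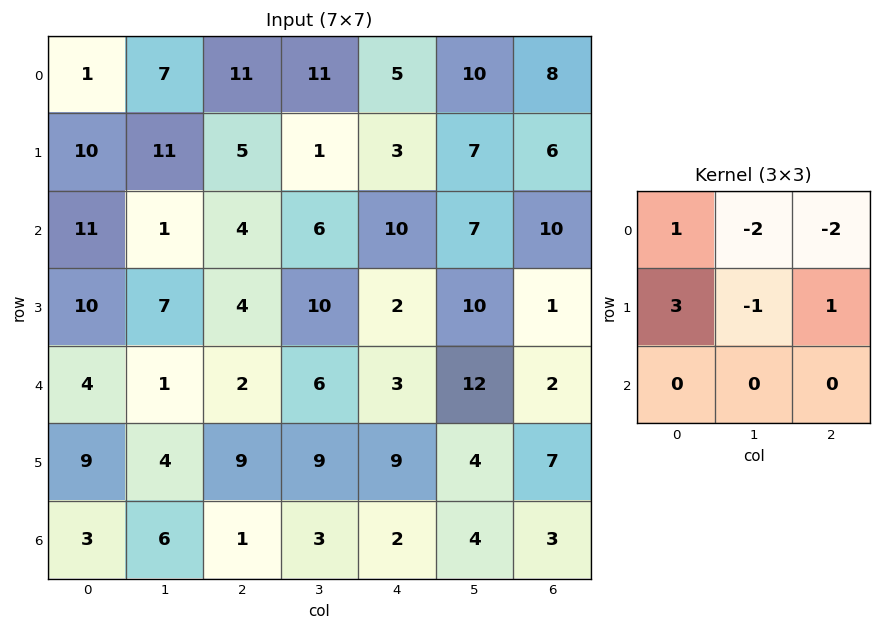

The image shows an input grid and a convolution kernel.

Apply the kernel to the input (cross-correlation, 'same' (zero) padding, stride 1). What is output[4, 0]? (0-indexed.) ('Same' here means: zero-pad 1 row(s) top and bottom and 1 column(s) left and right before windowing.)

The receptive field on the zero-padded input at this output position is [0 10 7 / 0 4 1 / 0 9 4]. Elementwise product with the kernel and sum: 0·1 + 10·-2 + 7·-2 + 0·3 + 4·-1 + 1·1.

-37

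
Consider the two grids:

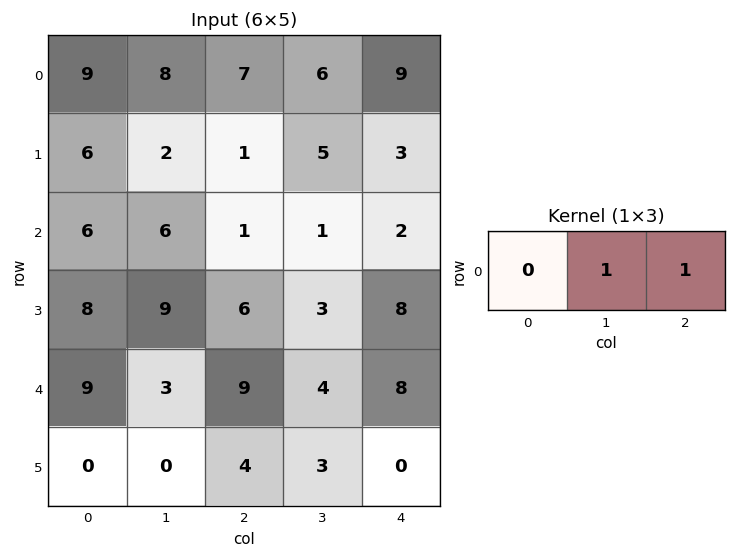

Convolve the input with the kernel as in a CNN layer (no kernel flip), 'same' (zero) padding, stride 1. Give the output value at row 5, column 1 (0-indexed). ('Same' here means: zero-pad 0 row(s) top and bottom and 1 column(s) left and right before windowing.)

The receptive field on the zero-padded input at this output position is [0 0 4]. Elementwise product with the kernel and sum: 0·1 + 4·1.

4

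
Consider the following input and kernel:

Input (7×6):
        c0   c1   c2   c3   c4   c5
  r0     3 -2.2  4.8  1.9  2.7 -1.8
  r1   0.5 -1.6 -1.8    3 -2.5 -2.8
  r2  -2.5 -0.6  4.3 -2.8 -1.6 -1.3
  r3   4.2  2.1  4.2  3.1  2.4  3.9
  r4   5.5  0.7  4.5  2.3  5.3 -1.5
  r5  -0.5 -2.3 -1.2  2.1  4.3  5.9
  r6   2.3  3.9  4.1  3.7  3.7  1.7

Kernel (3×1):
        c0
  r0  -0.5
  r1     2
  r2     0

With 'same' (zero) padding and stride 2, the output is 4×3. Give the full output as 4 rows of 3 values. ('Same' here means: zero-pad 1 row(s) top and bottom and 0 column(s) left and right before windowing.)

Output[0,0]: The receptive field on the zero-padded input at this output position is [0 / 3 / 0.5]. Elementwise product with the kernel and sum: 0·-0.5 + 3·2.
Output[0,1]: The receptive field on the zero-padded input at this output position is [0 / 4.8 / -1.8]. Elementwise product with the kernel and sum: 0·-0.5 + 4.8·2.

6 9.6 5.4
-5.25 9.5 -1.95
8.9 6.9 9.4
4.85 8.8 5.25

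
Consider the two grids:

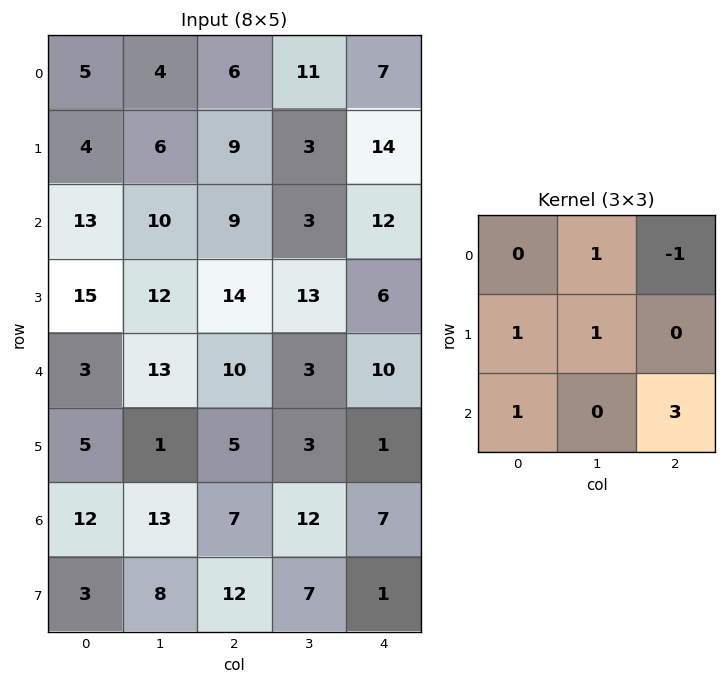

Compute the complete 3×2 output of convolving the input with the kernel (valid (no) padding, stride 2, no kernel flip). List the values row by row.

48 61
61 58
42 29

Output[0,0]: The receptive field on the input at this output position is [5 4 6 / 4 6 9 / 13 10 9]. Elementwise product with the kernel and sum: 4·1 + 6·-1 + 4·1 + 6·1 + 13·1 + 9·3.
Output[0,1]: The receptive field on the input at this output position is [6 11 7 / 9 3 14 / 9 3 12]. Elementwise product with the kernel and sum: 11·1 + 7·-1 + 9·1 + 3·1 + 9·1 + 12·3.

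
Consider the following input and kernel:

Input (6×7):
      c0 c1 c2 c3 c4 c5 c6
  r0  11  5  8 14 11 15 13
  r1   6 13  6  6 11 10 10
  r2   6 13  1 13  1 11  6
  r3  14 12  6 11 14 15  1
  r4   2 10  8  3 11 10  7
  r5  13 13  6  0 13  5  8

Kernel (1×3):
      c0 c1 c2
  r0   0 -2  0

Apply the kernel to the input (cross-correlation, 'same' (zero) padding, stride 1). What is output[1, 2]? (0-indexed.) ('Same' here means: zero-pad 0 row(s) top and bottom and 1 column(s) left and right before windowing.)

The receptive field on the zero-padded input at this output position is [13 6 6]. Elementwise product with the kernel and sum: 6·-2.

-12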